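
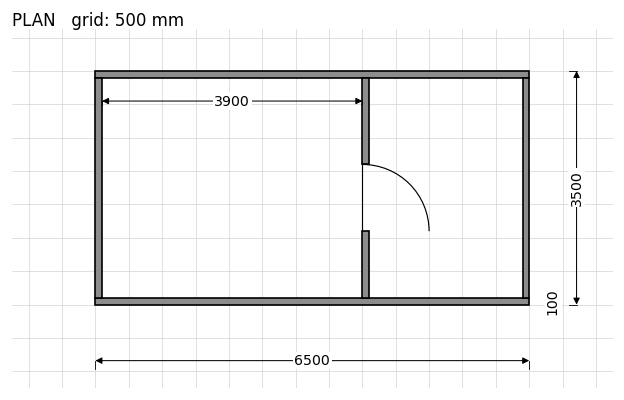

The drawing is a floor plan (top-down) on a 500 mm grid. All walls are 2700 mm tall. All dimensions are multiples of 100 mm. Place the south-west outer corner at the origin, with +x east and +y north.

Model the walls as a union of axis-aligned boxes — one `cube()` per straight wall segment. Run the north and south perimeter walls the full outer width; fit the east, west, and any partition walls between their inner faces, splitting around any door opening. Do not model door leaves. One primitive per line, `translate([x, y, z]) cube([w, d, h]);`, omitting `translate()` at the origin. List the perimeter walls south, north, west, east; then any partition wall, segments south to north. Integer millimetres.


cube([6500, 100, 2700]);
translate([0, 3400, 0]) cube([6500, 100, 2700]);
translate([0, 100, 0]) cube([100, 3300, 2700]);
translate([6400, 100, 0]) cube([100, 3300, 2700]);
translate([4000, 100, 0]) cube([100, 1000, 2700]);
translate([4000, 2100, 0]) cube([100, 1300, 2700]);


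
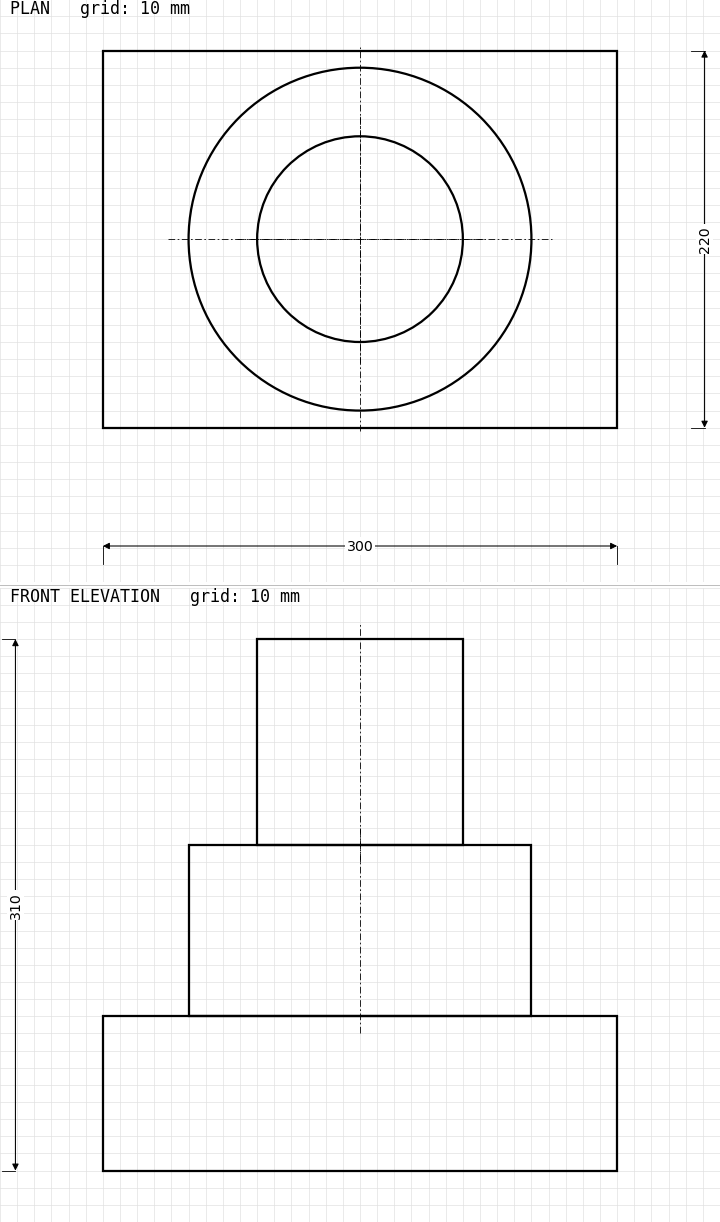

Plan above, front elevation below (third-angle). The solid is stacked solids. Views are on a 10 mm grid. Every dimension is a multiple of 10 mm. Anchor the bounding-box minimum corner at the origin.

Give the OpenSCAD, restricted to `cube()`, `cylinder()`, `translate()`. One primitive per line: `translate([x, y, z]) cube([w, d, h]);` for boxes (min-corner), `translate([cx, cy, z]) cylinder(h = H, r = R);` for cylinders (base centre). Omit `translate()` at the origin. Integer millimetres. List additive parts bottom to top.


cube([300, 220, 90]);
translate([150, 110, 90]) cylinder(h = 100, r = 100);
translate([150, 110, 190]) cylinder(h = 120, r = 60);


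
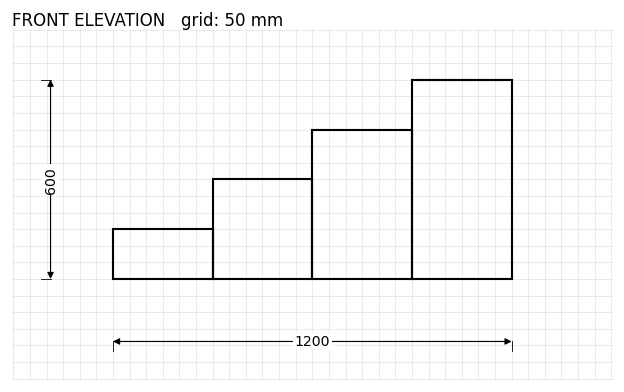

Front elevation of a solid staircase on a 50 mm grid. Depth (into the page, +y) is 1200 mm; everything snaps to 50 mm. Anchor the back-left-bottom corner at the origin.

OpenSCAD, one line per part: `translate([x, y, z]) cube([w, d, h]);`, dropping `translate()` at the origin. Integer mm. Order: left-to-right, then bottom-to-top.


cube([300, 1200, 150]);
translate([300, 0, 0]) cube([300, 1200, 300]);
translate([600, 0, 0]) cube([300, 1200, 450]);
translate([900, 0, 0]) cube([300, 1200, 600]);


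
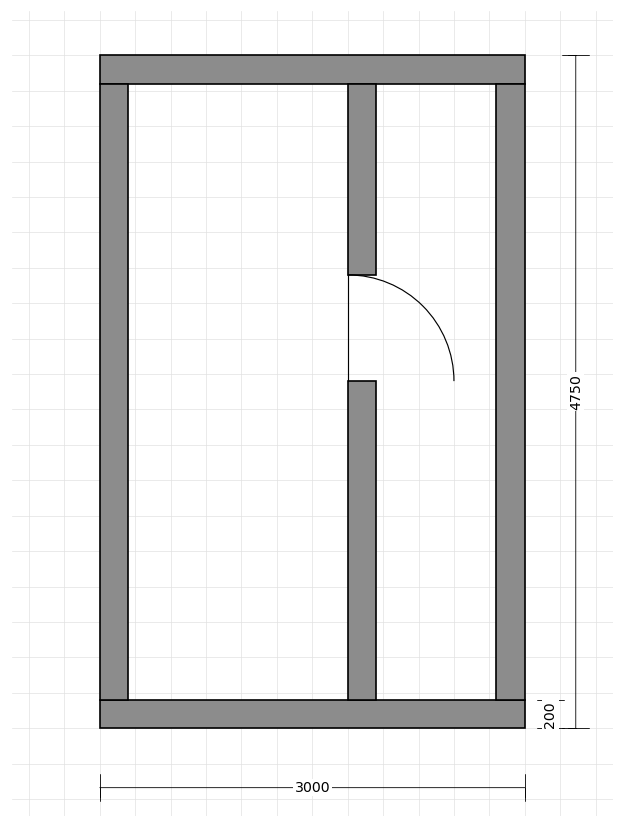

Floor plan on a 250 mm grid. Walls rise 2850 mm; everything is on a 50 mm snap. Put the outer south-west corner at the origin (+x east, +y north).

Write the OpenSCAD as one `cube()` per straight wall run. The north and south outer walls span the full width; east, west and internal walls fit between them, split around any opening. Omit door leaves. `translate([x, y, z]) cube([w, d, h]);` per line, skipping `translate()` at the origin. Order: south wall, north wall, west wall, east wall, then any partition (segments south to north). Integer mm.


cube([3000, 200, 2850]);
translate([0, 4550, 0]) cube([3000, 200, 2850]);
translate([0, 200, 0]) cube([200, 4350, 2850]);
translate([2800, 200, 0]) cube([200, 4350, 2850]);
translate([1750, 200, 0]) cube([200, 2250, 2850]);
translate([1750, 3200, 0]) cube([200, 1350, 2850]);


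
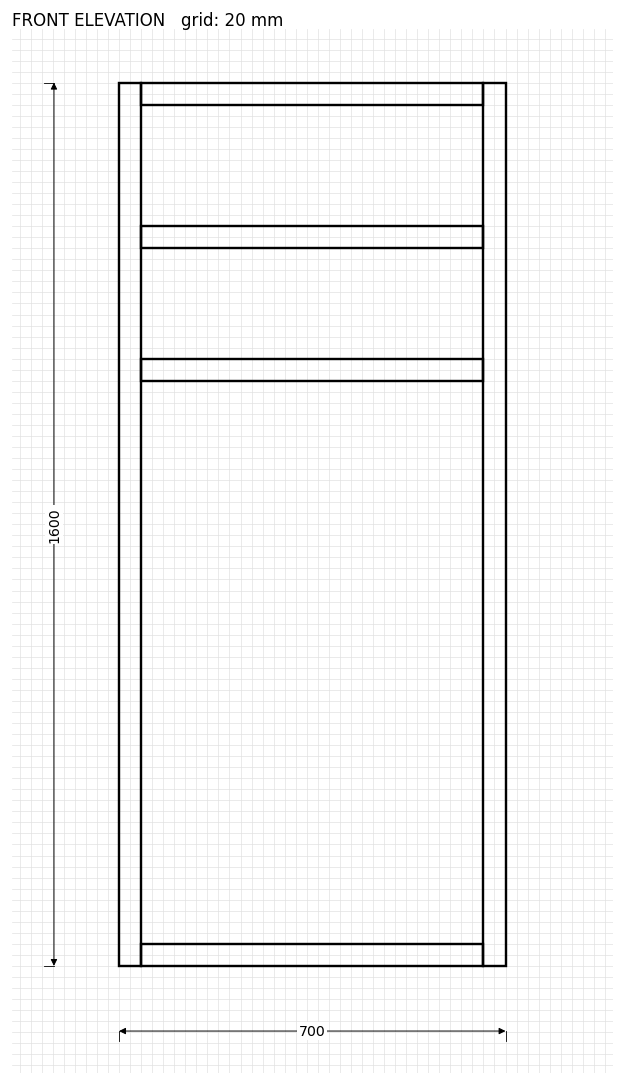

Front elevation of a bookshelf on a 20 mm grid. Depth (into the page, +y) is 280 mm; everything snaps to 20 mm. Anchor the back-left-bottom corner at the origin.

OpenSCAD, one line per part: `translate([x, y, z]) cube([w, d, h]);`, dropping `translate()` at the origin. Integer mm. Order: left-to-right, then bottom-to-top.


cube([40, 280, 1600]);
translate([40, 0, 0]) cube([620, 280, 40]);
translate([40, 0, 1060]) cube([620, 280, 40]);
translate([40, 0, 1300]) cube([620, 280, 40]);
translate([40, 0, 1560]) cube([620, 280, 40]);
translate([660, 0, 0]) cube([40, 280, 1600]);


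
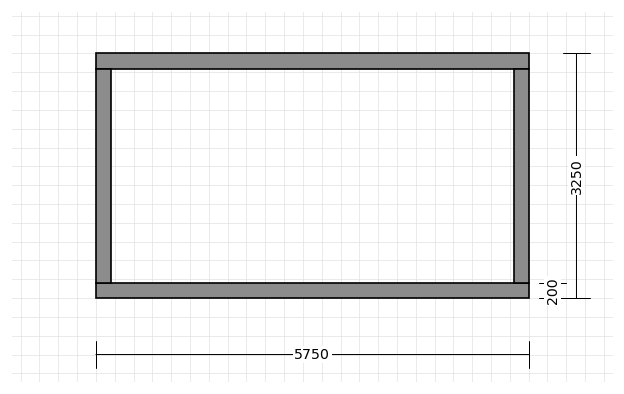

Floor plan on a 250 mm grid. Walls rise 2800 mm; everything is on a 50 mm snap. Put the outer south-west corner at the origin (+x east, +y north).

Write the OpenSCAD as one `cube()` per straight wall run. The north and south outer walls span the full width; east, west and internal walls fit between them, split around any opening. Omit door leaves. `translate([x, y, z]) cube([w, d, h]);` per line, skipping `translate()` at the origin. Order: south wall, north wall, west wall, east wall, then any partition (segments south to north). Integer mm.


cube([5750, 200, 2800]);
translate([0, 3050, 0]) cube([5750, 200, 2800]);
translate([0, 200, 0]) cube([200, 2850, 2800]);
translate([5550, 200, 0]) cube([200, 2850, 2800]);


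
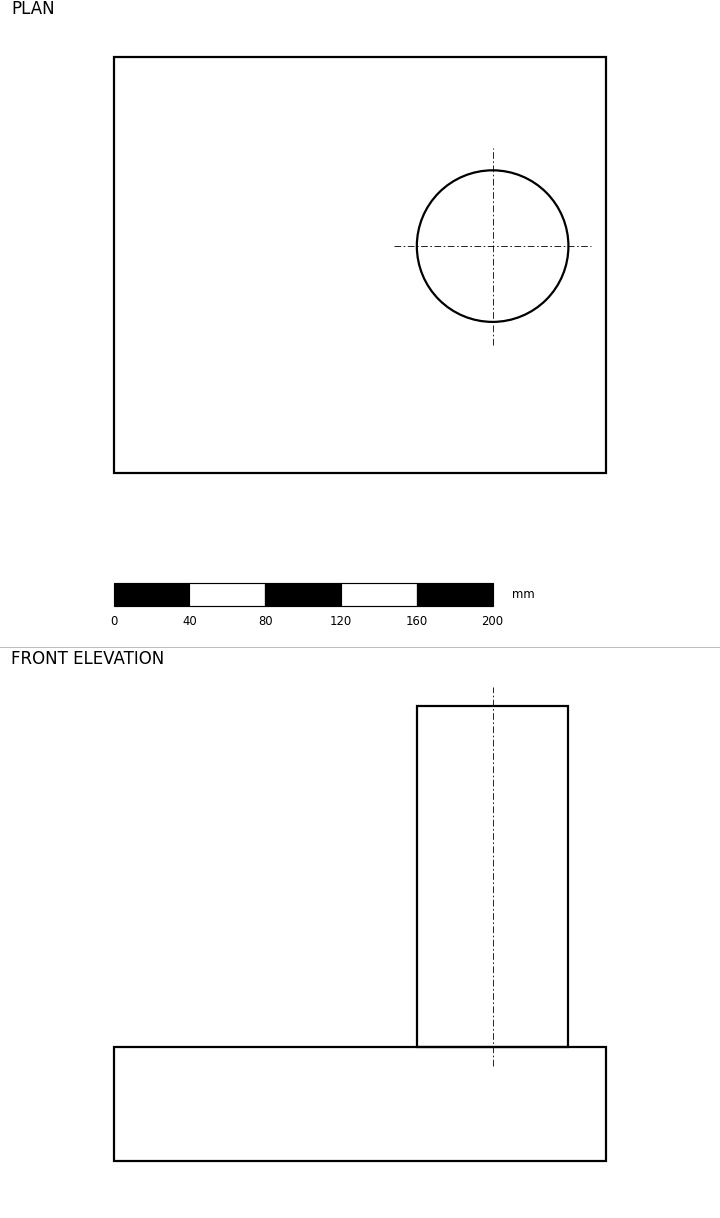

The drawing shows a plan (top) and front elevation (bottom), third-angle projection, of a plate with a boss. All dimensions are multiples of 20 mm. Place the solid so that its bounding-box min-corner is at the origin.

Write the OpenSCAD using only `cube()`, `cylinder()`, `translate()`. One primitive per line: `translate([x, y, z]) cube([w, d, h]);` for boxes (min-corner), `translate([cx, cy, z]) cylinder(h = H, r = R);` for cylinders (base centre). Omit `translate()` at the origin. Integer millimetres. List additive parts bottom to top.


cube([260, 220, 60]);
translate([200, 120, 60]) cylinder(h = 180, r = 40);


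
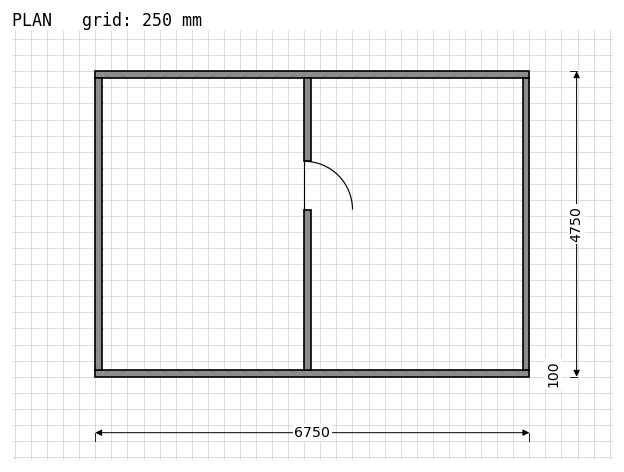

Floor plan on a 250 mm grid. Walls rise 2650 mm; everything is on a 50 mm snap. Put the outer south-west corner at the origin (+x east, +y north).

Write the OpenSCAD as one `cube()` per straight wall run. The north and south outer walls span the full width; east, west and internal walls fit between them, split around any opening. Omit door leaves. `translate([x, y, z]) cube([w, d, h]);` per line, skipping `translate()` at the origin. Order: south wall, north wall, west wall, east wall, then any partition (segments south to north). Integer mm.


cube([6750, 100, 2650]);
translate([0, 4650, 0]) cube([6750, 100, 2650]);
translate([0, 100, 0]) cube([100, 4550, 2650]);
translate([6650, 100, 0]) cube([100, 4550, 2650]);
translate([3250, 100, 0]) cube([100, 2500, 2650]);
translate([3250, 3350, 0]) cube([100, 1300, 2650]);


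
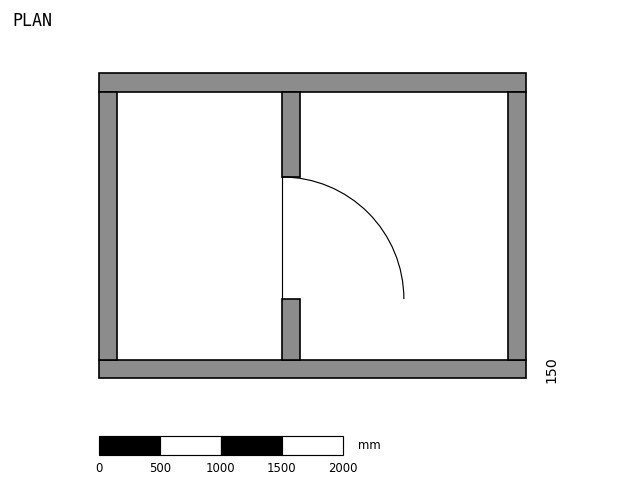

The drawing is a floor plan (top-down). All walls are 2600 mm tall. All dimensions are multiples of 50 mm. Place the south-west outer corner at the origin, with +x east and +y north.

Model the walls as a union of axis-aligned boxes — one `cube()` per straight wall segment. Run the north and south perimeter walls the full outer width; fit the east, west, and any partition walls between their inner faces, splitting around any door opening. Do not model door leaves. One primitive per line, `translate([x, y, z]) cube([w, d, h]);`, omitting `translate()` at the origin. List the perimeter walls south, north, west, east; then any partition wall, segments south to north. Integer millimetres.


cube([3500, 150, 2600]);
translate([0, 2350, 0]) cube([3500, 150, 2600]);
translate([0, 150, 0]) cube([150, 2200, 2600]);
translate([3350, 150, 0]) cube([150, 2200, 2600]);
translate([1500, 150, 0]) cube([150, 500, 2600]);
translate([1500, 1650, 0]) cube([150, 700, 2600]);


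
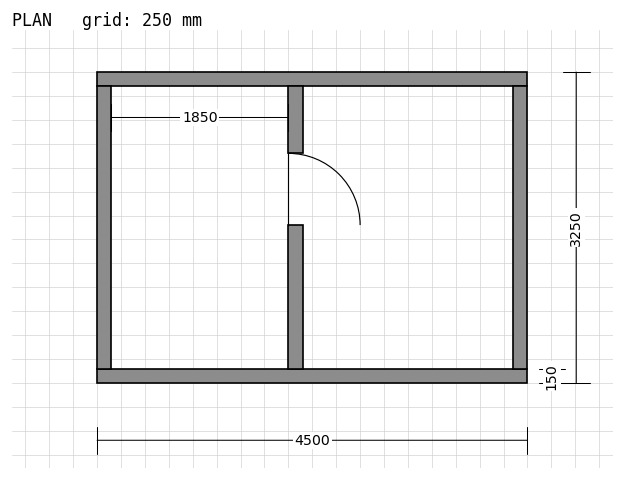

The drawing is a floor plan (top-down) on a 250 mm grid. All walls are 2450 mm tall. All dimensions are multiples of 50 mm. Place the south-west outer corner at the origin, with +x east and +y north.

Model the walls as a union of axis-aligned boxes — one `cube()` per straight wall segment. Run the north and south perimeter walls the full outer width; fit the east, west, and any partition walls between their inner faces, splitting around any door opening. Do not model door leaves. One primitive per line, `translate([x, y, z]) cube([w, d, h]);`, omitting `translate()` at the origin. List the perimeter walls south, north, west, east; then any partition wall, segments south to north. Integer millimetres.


cube([4500, 150, 2450]);
translate([0, 3100, 0]) cube([4500, 150, 2450]);
translate([0, 150, 0]) cube([150, 2950, 2450]);
translate([4350, 150, 0]) cube([150, 2950, 2450]);
translate([2000, 150, 0]) cube([150, 1500, 2450]);
translate([2000, 2400, 0]) cube([150, 700, 2450]);


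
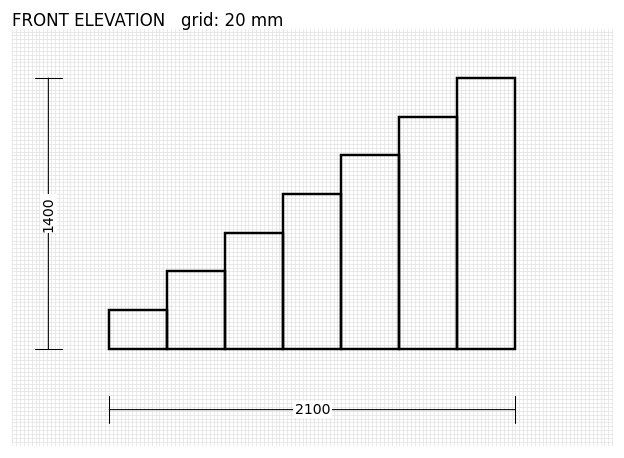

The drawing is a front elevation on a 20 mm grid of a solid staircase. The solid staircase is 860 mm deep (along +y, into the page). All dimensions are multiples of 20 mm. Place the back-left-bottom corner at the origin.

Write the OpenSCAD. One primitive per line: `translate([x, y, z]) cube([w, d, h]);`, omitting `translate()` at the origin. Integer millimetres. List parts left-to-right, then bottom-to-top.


cube([300, 860, 200]);
translate([300, 0, 0]) cube([300, 860, 400]);
translate([600, 0, 0]) cube([300, 860, 600]);
translate([900, 0, 0]) cube([300, 860, 800]);
translate([1200, 0, 0]) cube([300, 860, 1000]);
translate([1500, 0, 0]) cube([300, 860, 1200]);
translate([1800, 0, 0]) cube([300, 860, 1400]);


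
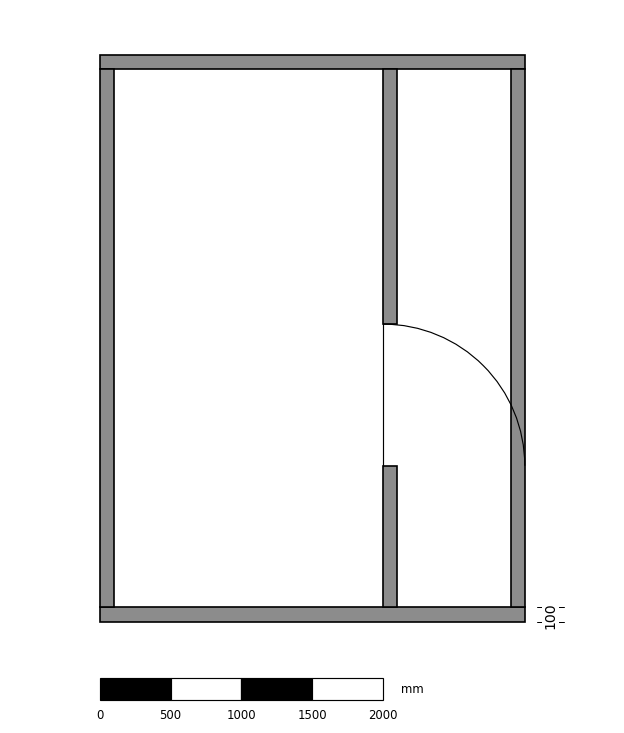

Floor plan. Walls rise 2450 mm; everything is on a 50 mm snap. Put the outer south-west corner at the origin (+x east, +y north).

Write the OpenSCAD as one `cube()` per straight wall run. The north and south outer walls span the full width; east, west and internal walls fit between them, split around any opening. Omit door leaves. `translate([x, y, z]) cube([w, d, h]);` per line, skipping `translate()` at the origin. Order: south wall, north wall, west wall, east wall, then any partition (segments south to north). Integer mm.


cube([3000, 100, 2450]);
translate([0, 3900, 0]) cube([3000, 100, 2450]);
translate([0, 100, 0]) cube([100, 3800, 2450]);
translate([2900, 100, 0]) cube([100, 3800, 2450]);
translate([2000, 100, 0]) cube([100, 1000, 2450]);
translate([2000, 2100, 0]) cube([100, 1800, 2450]);


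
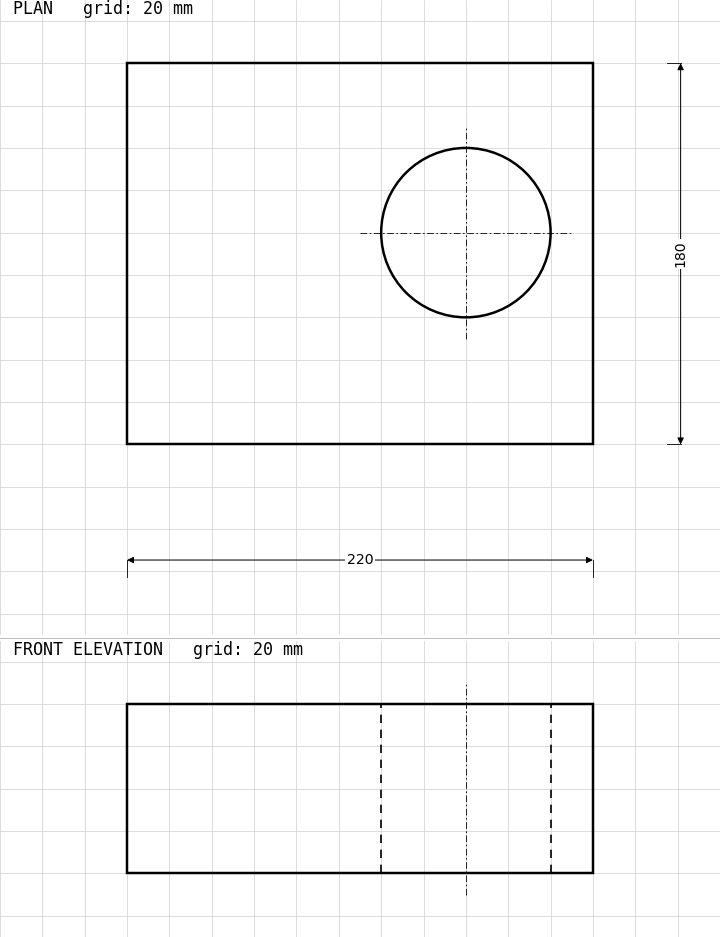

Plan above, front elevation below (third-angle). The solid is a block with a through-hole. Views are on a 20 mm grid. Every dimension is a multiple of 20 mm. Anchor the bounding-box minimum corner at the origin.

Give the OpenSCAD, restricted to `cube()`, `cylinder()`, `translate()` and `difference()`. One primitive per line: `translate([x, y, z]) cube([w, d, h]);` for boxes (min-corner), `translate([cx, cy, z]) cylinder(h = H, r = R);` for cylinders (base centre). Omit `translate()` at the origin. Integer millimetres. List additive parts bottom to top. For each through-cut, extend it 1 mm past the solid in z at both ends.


difference() {
  cube([220, 180, 80]);
  translate([160, 100, -1]) cylinder(h = 82, r = 40);
}


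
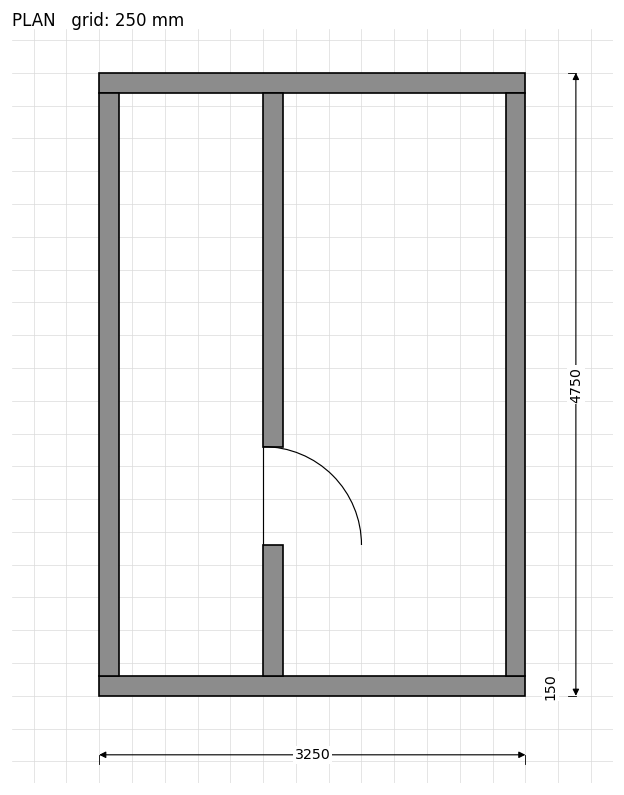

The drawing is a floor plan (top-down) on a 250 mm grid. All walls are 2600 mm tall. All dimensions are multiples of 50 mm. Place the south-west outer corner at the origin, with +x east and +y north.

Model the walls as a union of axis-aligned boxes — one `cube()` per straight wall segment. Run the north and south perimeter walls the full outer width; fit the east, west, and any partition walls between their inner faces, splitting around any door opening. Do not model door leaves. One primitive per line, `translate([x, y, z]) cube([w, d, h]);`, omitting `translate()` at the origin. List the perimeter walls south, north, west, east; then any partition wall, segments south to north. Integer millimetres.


cube([3250, 150, 2600]);
translate([0, 4600, 0]) cube([3250, 150, 2600]);
translate([0, 150, 0]) cube([150, 4450, 2600]);
translate([3100, 150, 0]) cube([150, 4450, 2600]);
translate([1250, 150, 0]) cube([150, 1000, 2600]);
translate([1250, 1900, 0]) cube([150, 2700, 2600]);


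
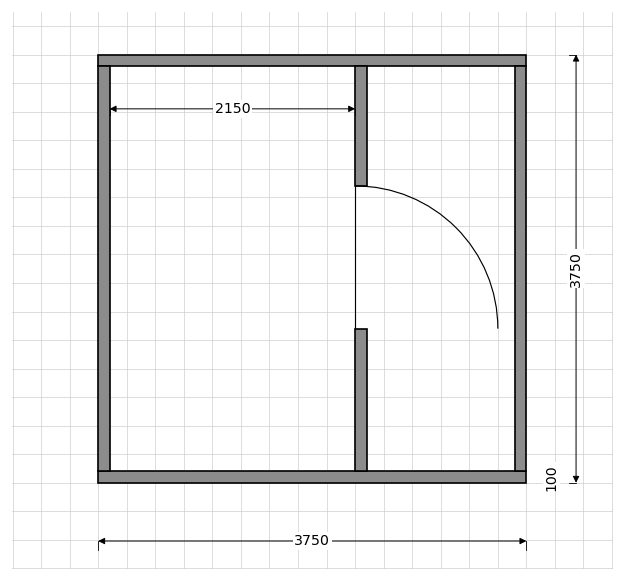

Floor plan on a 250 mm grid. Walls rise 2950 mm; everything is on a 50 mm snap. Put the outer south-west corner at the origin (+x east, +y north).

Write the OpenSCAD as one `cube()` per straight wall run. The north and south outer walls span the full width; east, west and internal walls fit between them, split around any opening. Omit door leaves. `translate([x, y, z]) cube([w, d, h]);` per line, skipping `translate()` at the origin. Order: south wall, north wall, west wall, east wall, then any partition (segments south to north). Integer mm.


cube([3750, 100, 2950]);
translate([0, 3650, 0]) cube([3750, 100, 2950]);
translate([0, 100, 0]) cube([100, 3550, 2950]);
translate([3650, 100, 0]) cube([100, 3550, 2950]);
translate([2250, 100, 0]) cube([100, 1250, 2950]);
translate([2250, 2600, 0]) cube([100, 1050, 2950]);


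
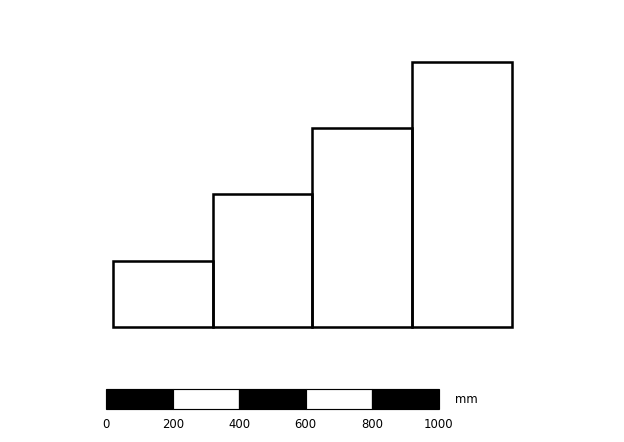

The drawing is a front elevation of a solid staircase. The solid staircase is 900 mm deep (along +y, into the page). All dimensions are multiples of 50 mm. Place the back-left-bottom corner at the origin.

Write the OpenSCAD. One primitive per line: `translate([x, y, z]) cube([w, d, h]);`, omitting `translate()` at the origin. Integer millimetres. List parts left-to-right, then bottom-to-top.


cube([300, 900, 200]);
translate([300, 0, 0]) cube([300, 900, 400]);
translate([600, 0, 0]) cube([300, 900, 600]);
translate([900, 0, 0]) cube([300, 900, 800]);


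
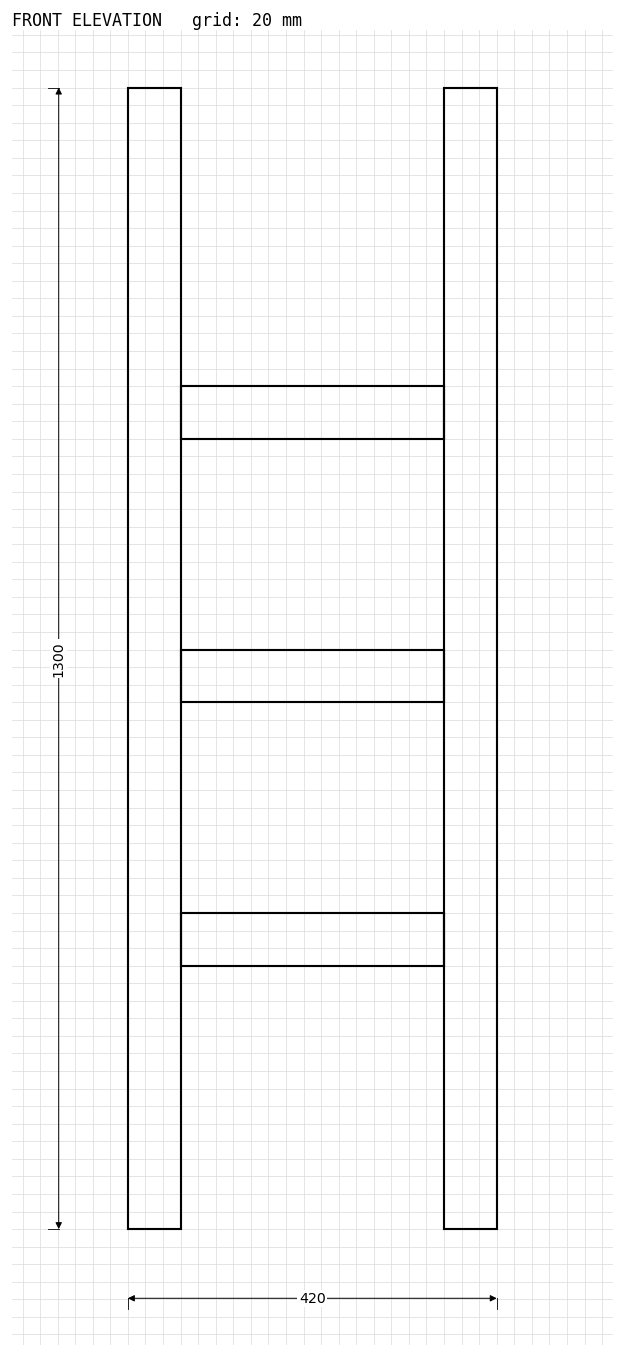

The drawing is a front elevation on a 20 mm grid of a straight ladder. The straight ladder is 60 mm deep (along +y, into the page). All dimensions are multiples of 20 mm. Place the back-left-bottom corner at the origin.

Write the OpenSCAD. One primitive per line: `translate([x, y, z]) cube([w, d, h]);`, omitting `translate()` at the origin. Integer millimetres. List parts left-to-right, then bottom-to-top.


cube([60, 60, 1300]);
translate([60, 0, 300]) cube([300, 60, 60]);
translate([60, 0, 600]) cube([300, 60, 60]);
translate([60, 0, 900]) cube([300, 60, 60]);
translate([360, 0, 0]) cube([60, 60, 1300]);


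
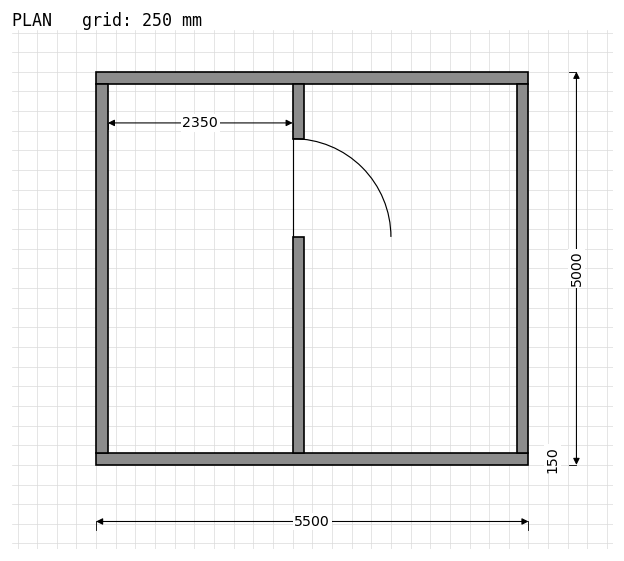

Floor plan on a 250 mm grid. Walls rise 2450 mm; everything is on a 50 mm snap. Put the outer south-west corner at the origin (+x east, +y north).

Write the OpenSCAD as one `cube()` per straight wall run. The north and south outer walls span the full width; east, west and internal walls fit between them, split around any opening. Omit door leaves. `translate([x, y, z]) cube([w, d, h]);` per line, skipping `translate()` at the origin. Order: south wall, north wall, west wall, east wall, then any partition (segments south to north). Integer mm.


cube([5500, 150, 2450]);
translate([0, 4850, 0]) cube([5500, 150, 2450]);
translate([0, 150, 0]) cube([150, 4700, 2450]);
translate([5350, 150, 0]) cube([150, 4700, 2450]);
translate([2500, 150, 0]) cube([150, 2750, 2450]);
translate([2500, 4150, 0]) cube([150, 700, 2450]);


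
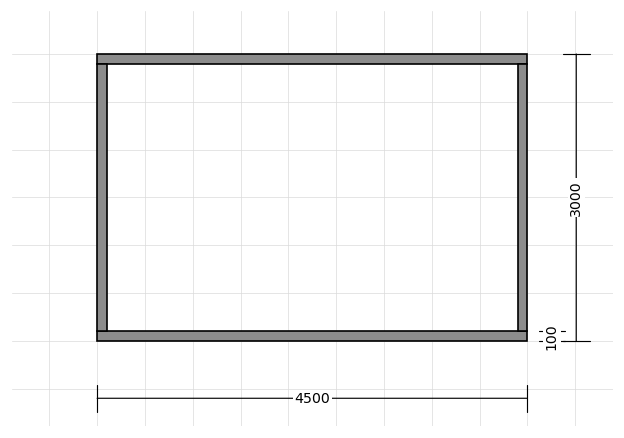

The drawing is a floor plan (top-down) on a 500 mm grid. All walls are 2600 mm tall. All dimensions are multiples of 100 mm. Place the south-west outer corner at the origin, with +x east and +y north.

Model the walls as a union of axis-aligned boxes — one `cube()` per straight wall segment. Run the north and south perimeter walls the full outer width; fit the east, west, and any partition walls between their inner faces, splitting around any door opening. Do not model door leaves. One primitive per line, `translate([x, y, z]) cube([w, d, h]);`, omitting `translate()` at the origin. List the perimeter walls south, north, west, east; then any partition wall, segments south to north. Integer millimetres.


cube([4500, 100, 2600]);
translate([0, 2900, 0]) cube([4500, 100, 2600]);
translate([0, 100, 0]) cube([100, 2800, 2600]);
translate([4400, 100, 0]) cube([100, 2800, 2600]);


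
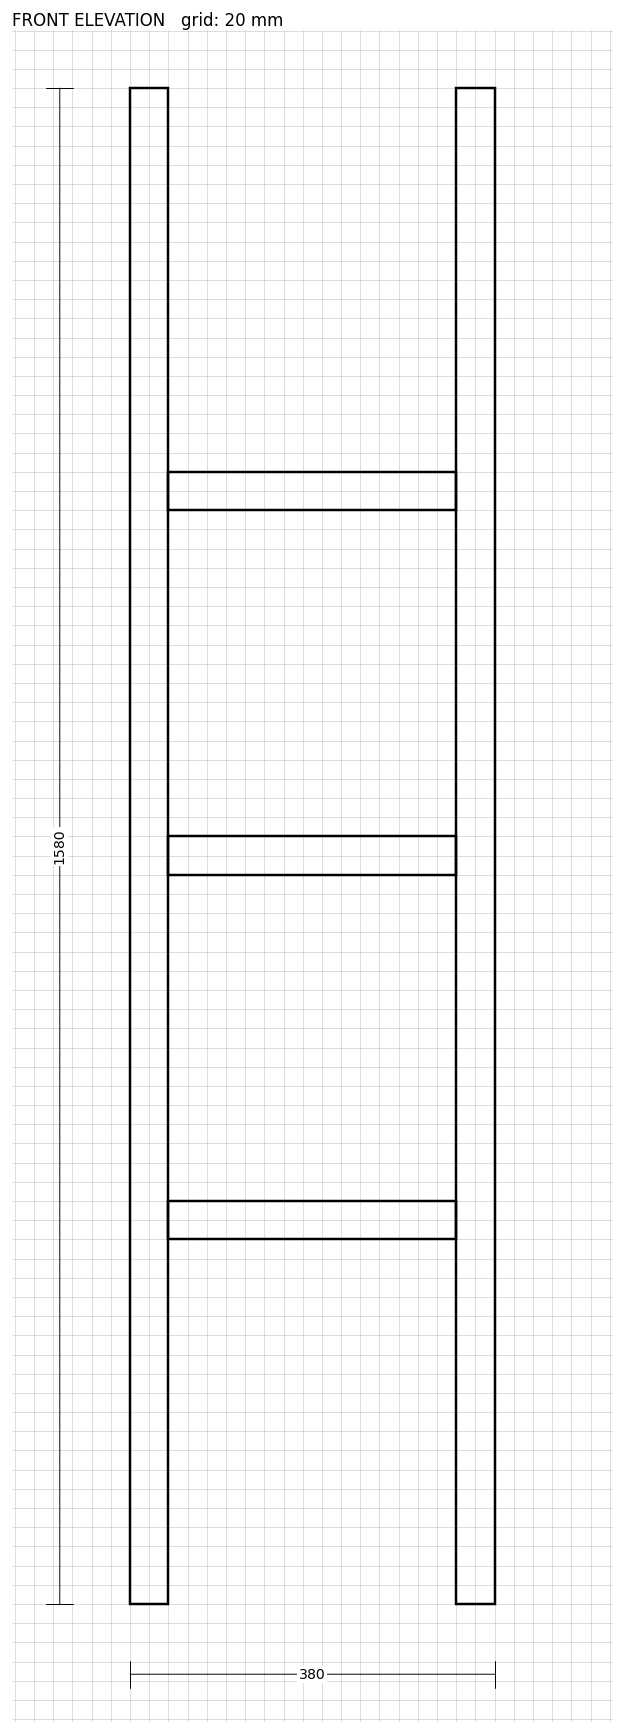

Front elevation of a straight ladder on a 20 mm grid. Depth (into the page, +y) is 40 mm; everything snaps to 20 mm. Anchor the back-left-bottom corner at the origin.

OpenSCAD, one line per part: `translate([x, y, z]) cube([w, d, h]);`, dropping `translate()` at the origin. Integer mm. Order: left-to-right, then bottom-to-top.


cube([40, 40, 1580]);
translate([40, 0, 380]) cube([300, 40, 40]);
translate([40, 0, 760]) cube([300, 40, 40]);
translate([40, 0, 1140]) cube([300, 40, 40]);
translate([340, 0, 0]) cube([40, 40, 1580]);


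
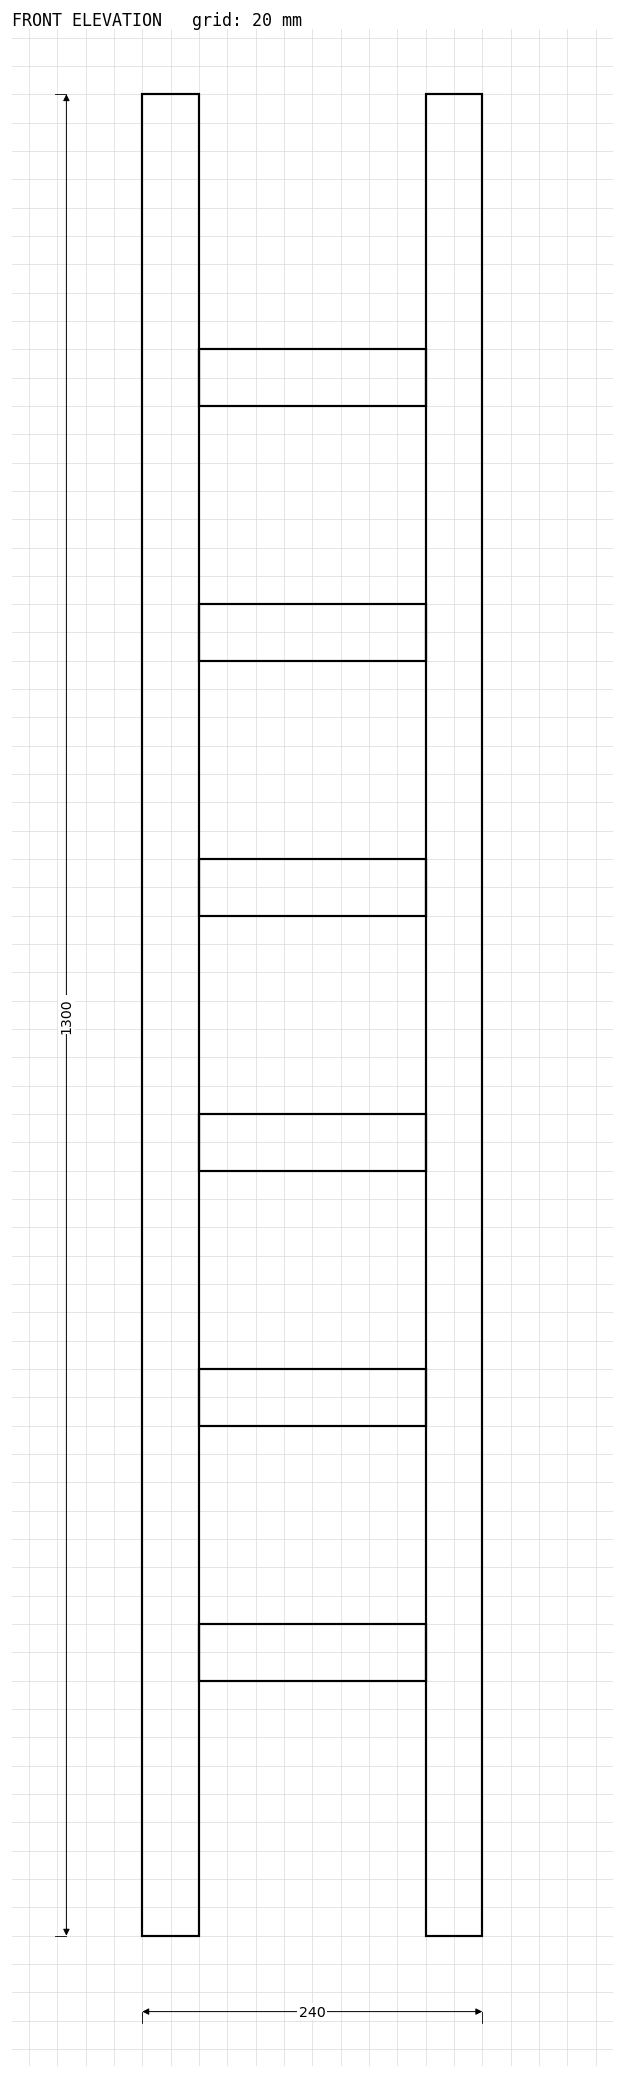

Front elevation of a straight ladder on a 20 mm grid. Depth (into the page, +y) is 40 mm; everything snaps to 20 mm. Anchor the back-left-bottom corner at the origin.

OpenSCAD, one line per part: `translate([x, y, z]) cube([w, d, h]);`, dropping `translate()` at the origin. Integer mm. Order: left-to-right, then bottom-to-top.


cube([40, 40, 1300]);
translate([40, 0, 180]) cube([160, 40, 40]);
translate([40, 0, 360]) cube([160, 40, 40]);
translate([40, 0, 540]) cube([160, 40, 40]);
translate([40, 0, 720]) cube([160, 40, 40]);
translate([40, 0, 900]) cube([160, 40, 40]);
translate([40, 0, 1080]) cube([160, 40, 40]);
translate([200, 0, 0]) cube([40, 40, 1300]);


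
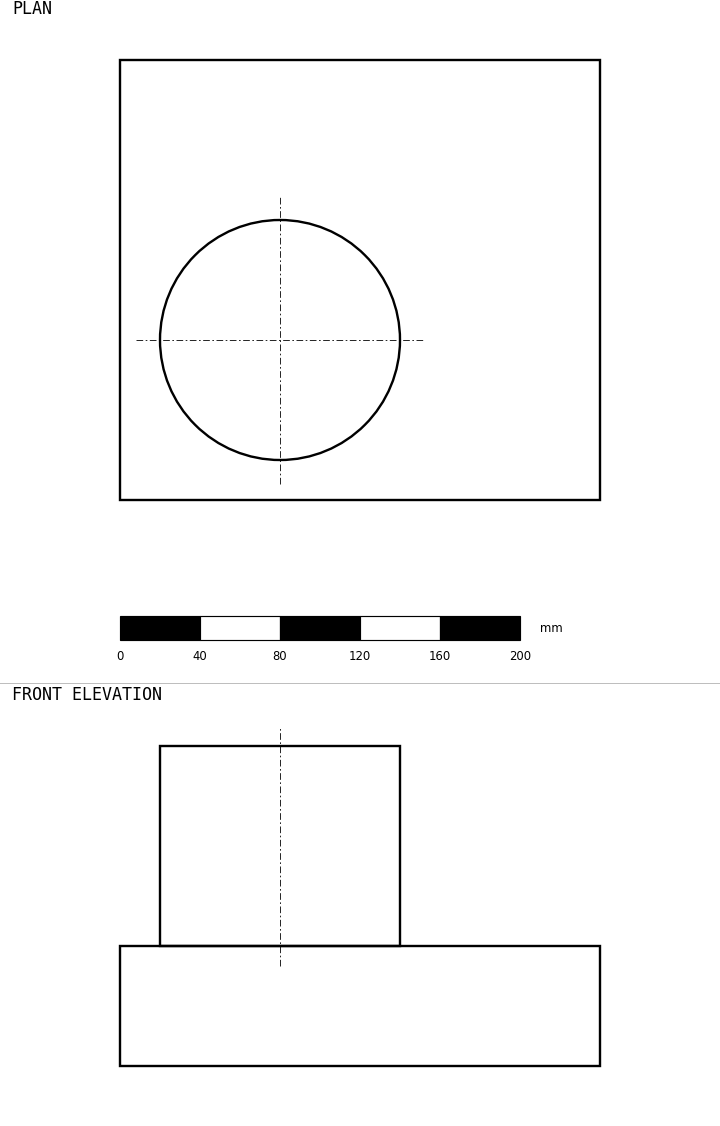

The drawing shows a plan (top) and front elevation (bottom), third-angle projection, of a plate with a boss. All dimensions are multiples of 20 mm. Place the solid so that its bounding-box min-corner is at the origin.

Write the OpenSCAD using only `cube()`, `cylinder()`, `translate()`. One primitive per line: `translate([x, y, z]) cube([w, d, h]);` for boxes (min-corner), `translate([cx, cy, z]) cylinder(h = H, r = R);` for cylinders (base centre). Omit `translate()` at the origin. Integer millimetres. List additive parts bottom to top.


cube([240, 220, 60]);
translate([80, 80, 60]) cylinder(h = 100, r = 60);


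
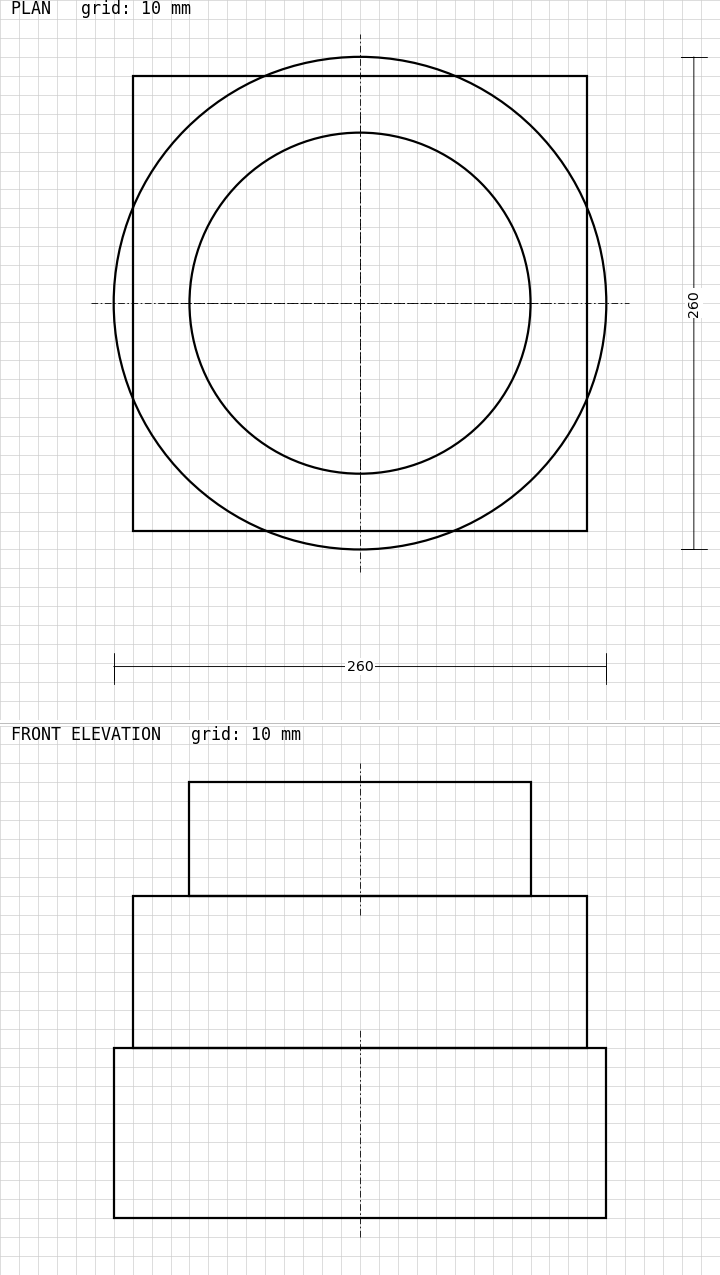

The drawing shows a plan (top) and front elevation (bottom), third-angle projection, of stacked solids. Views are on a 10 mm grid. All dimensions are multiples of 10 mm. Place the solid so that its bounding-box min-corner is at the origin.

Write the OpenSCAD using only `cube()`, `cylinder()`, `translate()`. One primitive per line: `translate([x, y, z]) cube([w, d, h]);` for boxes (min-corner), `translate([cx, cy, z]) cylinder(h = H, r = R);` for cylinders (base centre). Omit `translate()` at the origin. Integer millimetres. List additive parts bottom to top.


translate([130, 130, 0]) cylinder(h = 90, r = 130);
translate([10, 10, 90]) cube([240, 240, 80]);
translate([130, 130, 170]) cylinder(h = 60, r = 90);


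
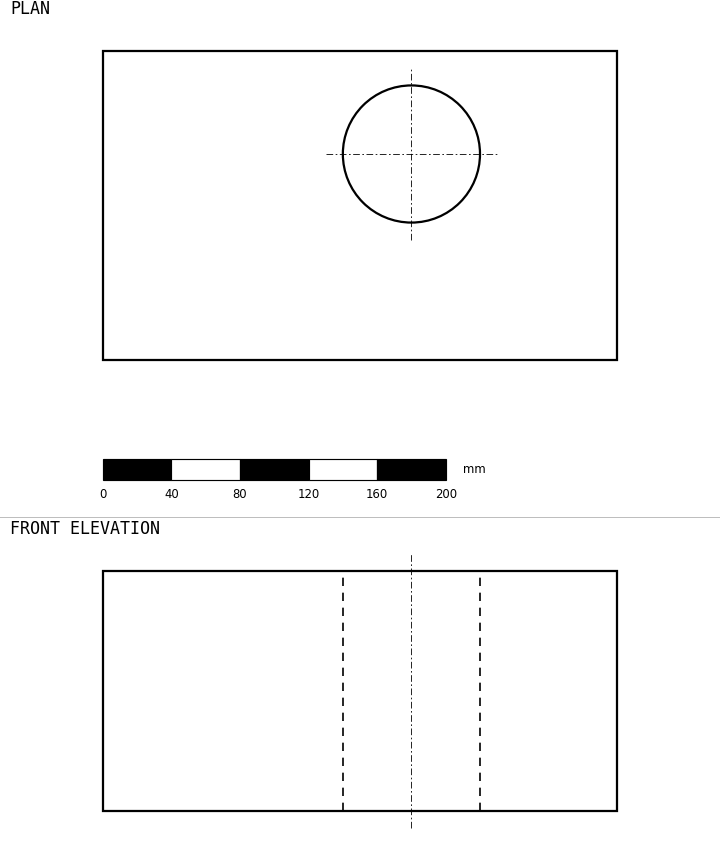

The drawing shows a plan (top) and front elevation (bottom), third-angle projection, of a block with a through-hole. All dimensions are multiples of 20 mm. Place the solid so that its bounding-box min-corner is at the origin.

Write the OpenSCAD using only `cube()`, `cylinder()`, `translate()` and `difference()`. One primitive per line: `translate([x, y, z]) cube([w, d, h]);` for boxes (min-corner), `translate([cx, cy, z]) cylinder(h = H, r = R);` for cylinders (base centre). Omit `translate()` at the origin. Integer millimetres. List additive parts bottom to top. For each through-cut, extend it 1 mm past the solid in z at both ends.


difference() {
  cube([300, 180, 140]);
  translate([180, 120, -1]) cylinder(h = 142, r = 40);
}


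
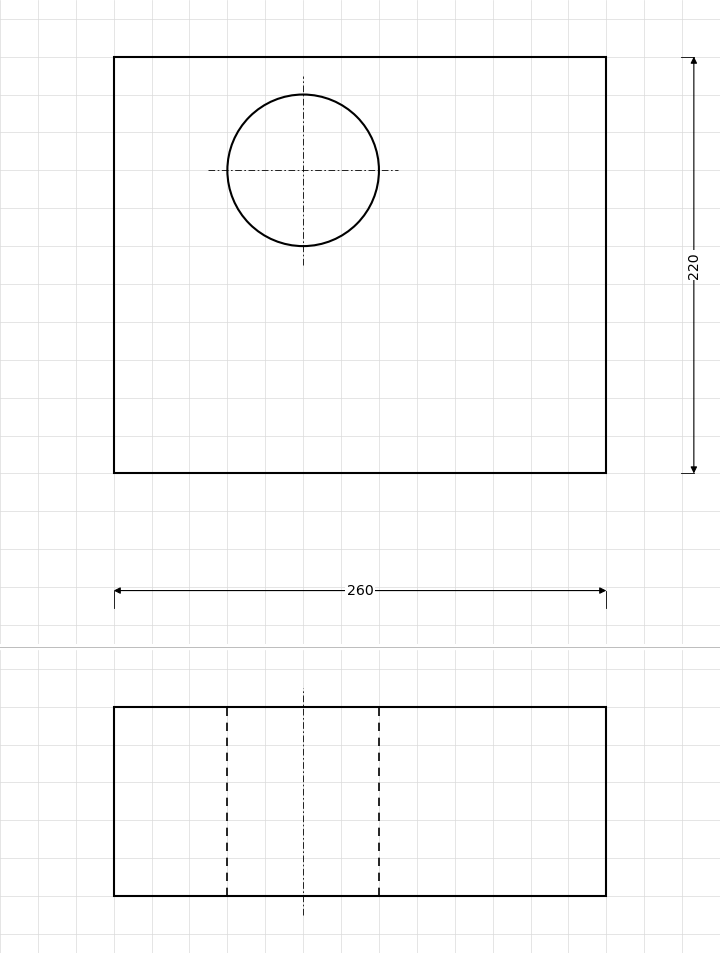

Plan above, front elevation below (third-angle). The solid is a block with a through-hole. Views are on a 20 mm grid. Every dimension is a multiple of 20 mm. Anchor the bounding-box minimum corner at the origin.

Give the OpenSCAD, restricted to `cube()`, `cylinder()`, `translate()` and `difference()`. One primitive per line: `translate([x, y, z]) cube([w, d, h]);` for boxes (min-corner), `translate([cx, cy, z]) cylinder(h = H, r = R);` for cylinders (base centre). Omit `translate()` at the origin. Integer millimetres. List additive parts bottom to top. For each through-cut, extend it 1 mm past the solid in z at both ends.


difference() {
  cube([260, 220, 100]);
  translate([100, 160, -1]) cylinder(h = 102, r = 40);
}


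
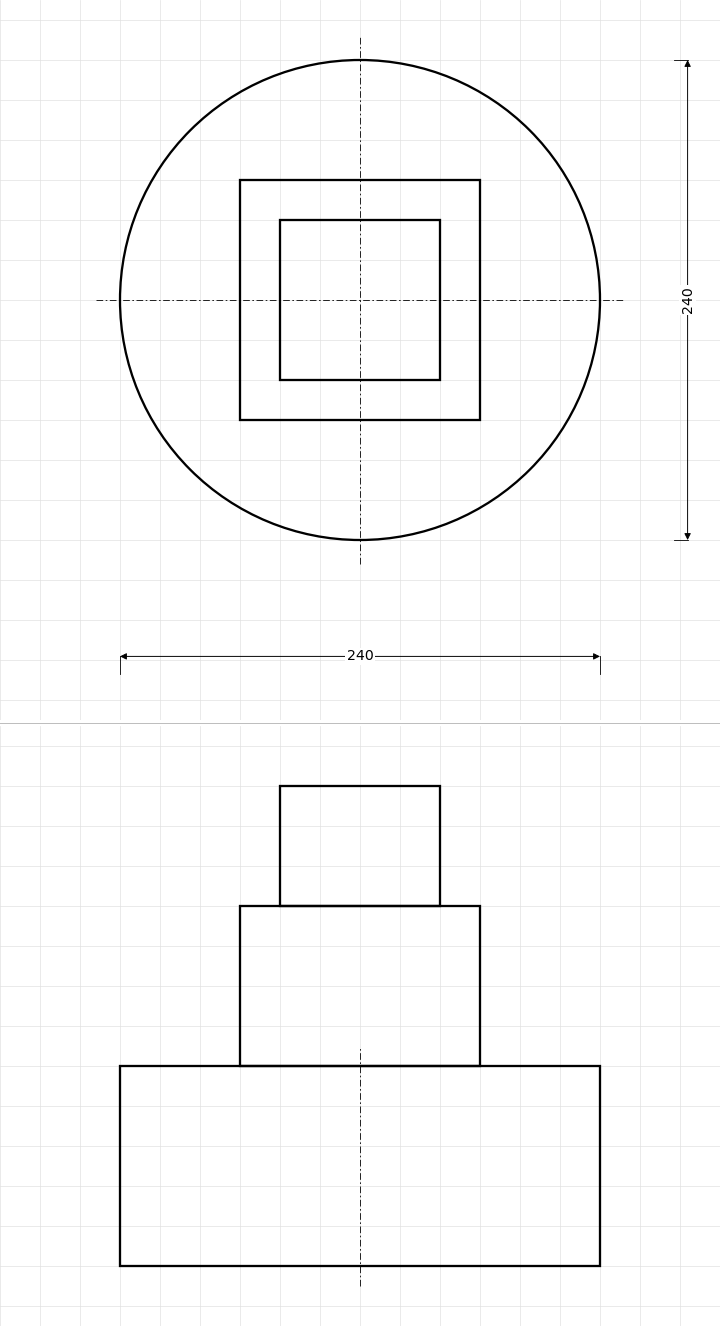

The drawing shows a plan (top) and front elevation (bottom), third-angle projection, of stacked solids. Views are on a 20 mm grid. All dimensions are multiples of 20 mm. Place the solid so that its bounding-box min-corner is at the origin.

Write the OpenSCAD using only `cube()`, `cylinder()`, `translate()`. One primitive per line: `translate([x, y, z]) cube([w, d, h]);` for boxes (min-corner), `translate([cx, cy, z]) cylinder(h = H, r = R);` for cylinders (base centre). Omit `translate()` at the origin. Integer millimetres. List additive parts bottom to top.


translate([120, 120, 0]) cylinder(h = 100, r = 120);
translate([60, 60, 100]) cube([120, 120, 80]);
translate([80, 80, 180]) cube([80, 80, 60]);


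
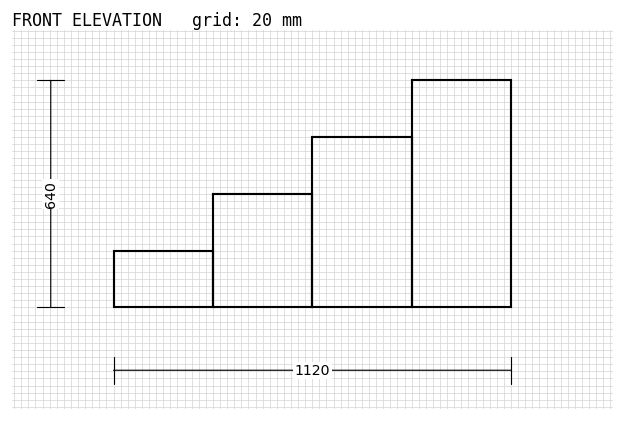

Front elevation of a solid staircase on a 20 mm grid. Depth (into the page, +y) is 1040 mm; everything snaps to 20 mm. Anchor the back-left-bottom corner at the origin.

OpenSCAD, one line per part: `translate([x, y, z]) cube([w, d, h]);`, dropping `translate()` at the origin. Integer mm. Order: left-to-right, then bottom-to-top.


cube([280, 1040, 160]);
translate([280, 0, 0]) cube([280, 1040, 320]);
translate([560, 0, 0]) cube([280, 1040, 480]);
translate([840, 0, 0]) cube([280, 1040, 640]);


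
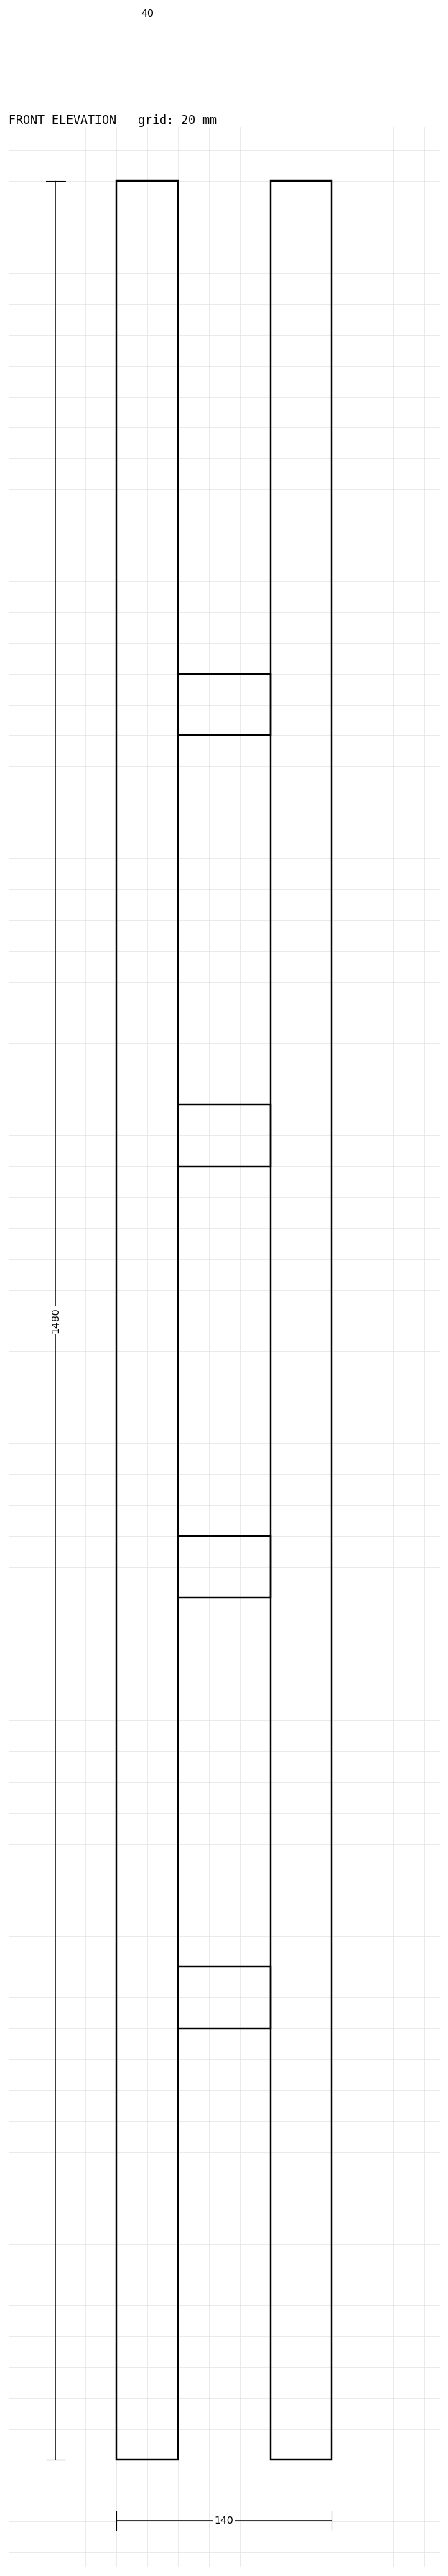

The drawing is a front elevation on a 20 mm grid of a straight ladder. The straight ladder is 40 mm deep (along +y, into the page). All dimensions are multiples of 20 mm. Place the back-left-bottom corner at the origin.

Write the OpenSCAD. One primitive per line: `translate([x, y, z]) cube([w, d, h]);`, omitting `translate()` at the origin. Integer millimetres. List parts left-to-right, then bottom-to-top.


cube([40, 40, 1480]);
translate([40, 0, 280]) cube([60, 40, 40]);
translate([40, 0, 560]) cube([60, 40, 40]);
translate([40, 0, 840]) cube([60, 40, 40]);
translate([40, 0, 1120]) cube([60, 40, 40]);
translate([100, 0, 0]) cube([40, 40, 1480]);


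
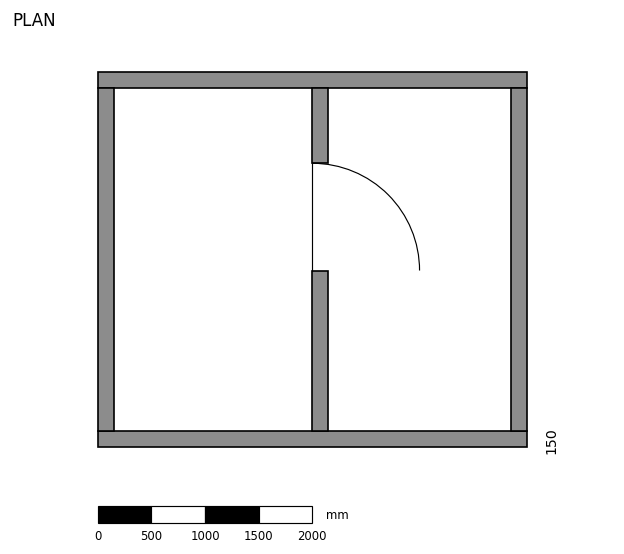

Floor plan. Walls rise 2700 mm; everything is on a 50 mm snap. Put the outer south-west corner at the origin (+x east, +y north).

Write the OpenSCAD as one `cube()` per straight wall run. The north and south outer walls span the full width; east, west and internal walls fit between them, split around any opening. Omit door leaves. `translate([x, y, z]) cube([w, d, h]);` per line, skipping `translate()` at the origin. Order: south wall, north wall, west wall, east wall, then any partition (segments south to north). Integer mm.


cube([4000, 150, 2700]);
translate([0, 3350, 0]) cube([4000, 150, 2700]);
translate([0, 150, 0]) cube([150, 3200, 2700]);
translate([3850, 150, 0]) cube([150, 3200, 2700]);
translate([2000, 150, 0]) cube([150, 1500, 2700]);
translate([2000, 2650, 0]) cube([150, 700, 2700]);


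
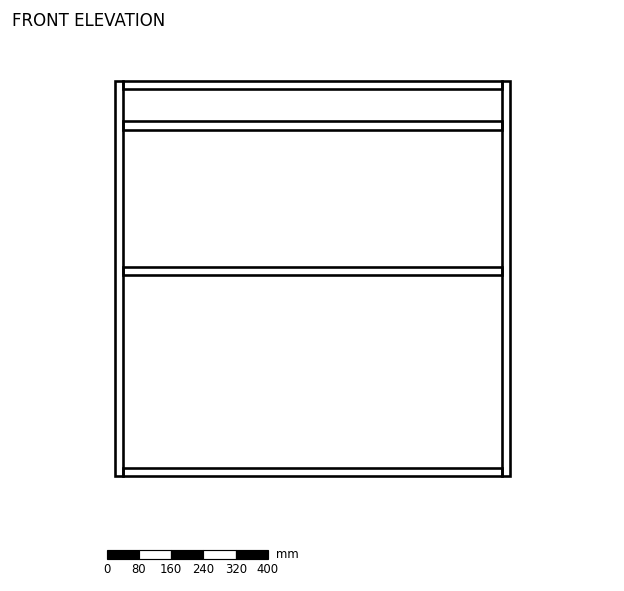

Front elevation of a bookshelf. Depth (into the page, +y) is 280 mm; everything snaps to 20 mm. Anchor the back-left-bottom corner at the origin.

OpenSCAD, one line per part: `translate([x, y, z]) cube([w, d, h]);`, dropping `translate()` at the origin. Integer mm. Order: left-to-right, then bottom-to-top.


cube([20, 280, 980]);
translate([20, 0, 0]) cube([940, 280, 20]);
translate([20, 0, 500]) cube([940, 280, 20]);
translate([20, 0, 860]) cube([940, 280, 20]);
translate([20, 0, 960]) cube([940, 280, 20]);
translate([960, 0, 0]) cube([20, 280, 980]);


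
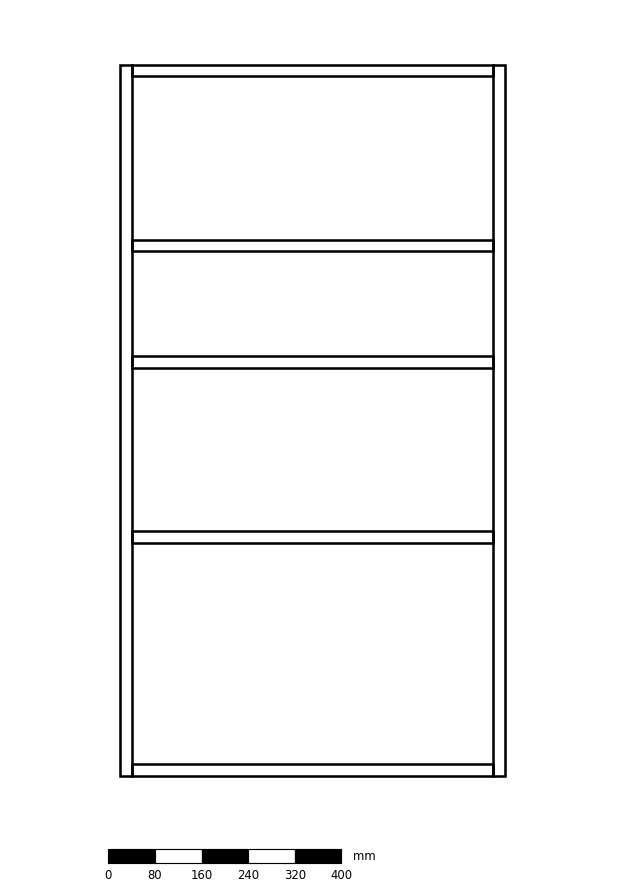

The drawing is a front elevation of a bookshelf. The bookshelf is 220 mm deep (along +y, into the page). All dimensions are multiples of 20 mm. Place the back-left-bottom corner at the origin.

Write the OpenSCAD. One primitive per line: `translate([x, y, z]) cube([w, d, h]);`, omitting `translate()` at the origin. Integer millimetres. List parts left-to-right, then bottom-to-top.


cube([20, 220, 1220]);
translate([20, 0, 0]) cube([620, 220, 20]);
translate([20, 0, 400]) cube([620, 220, 20]);
translate([20, 0, 700]) cube([620, 220, 20]);
translate([20, 0, 900]) cube([620, 220, 20]);
translate([20, 0, 1200]) cube([620, 220, 20]);
translate([640, 0, 0]) cube([20, 220, 1220]);


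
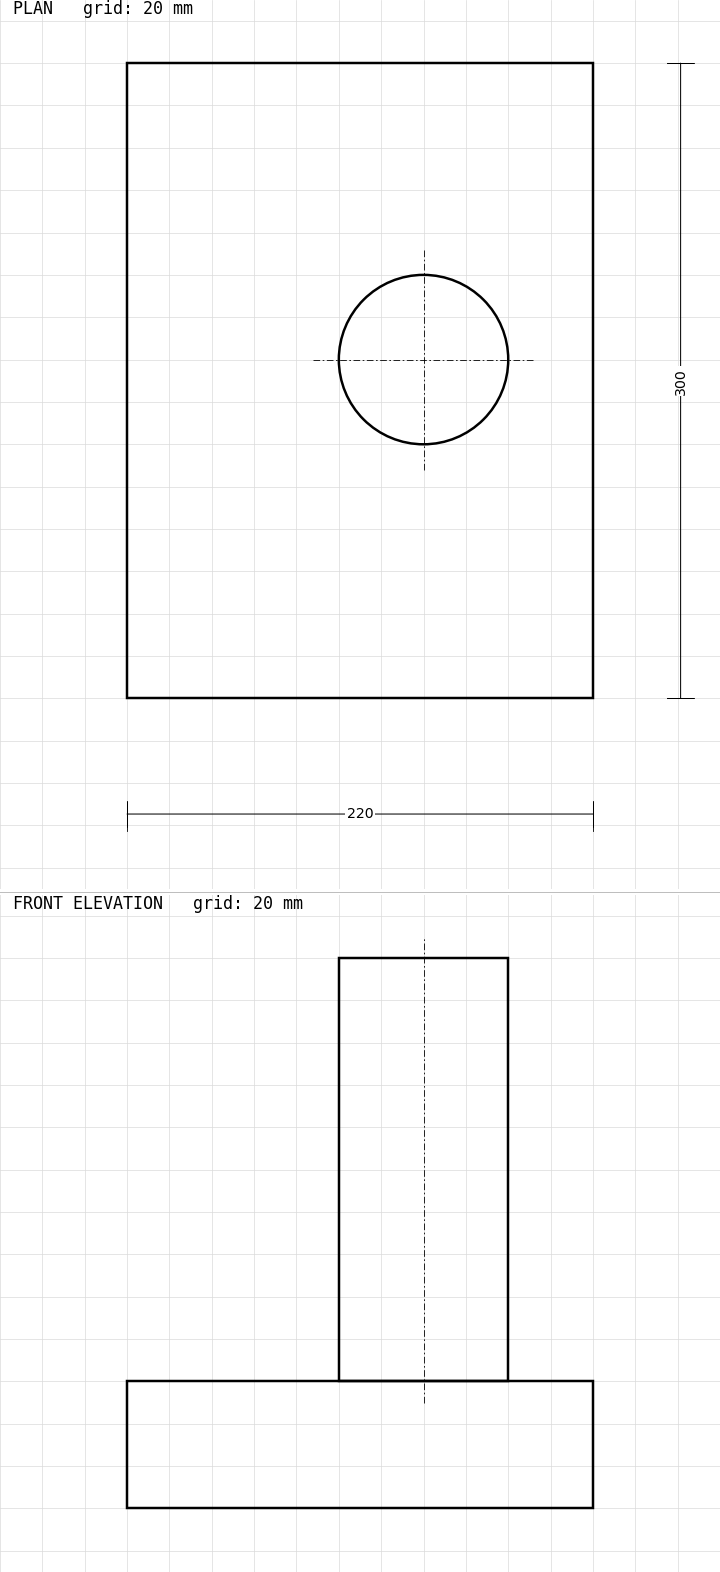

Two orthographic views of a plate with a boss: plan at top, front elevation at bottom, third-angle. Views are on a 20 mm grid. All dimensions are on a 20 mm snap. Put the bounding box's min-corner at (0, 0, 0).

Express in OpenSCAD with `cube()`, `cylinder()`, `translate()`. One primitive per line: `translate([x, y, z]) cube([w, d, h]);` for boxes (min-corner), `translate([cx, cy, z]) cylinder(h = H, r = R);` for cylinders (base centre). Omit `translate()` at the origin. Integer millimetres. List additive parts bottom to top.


cube([220, 300, 60]);
translate([140, 160, 60]) cylinder(h = 200, r = 40);


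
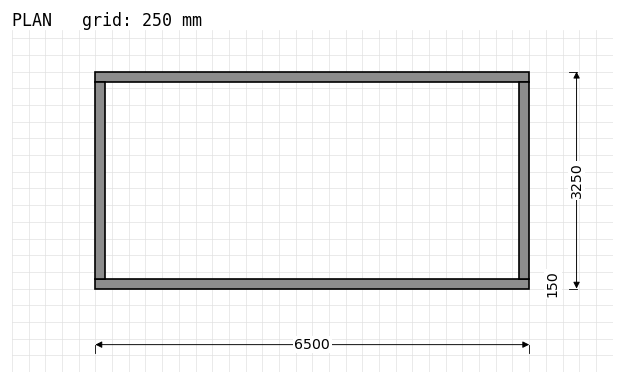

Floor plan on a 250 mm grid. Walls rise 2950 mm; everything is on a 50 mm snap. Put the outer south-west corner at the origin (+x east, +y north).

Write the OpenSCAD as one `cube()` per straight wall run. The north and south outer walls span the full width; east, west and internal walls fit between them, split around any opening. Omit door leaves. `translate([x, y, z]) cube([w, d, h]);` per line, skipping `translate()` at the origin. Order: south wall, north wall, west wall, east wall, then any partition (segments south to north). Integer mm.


cube([6500, 150, 2950]);
translate([0, 3100, 0]) cube([6500, 150, 2950]);
translate([0, 150, 0]) cube([150, 2950, 2950]);
translate([6350, 150, 0]) cube([150, 2950, 2950]);


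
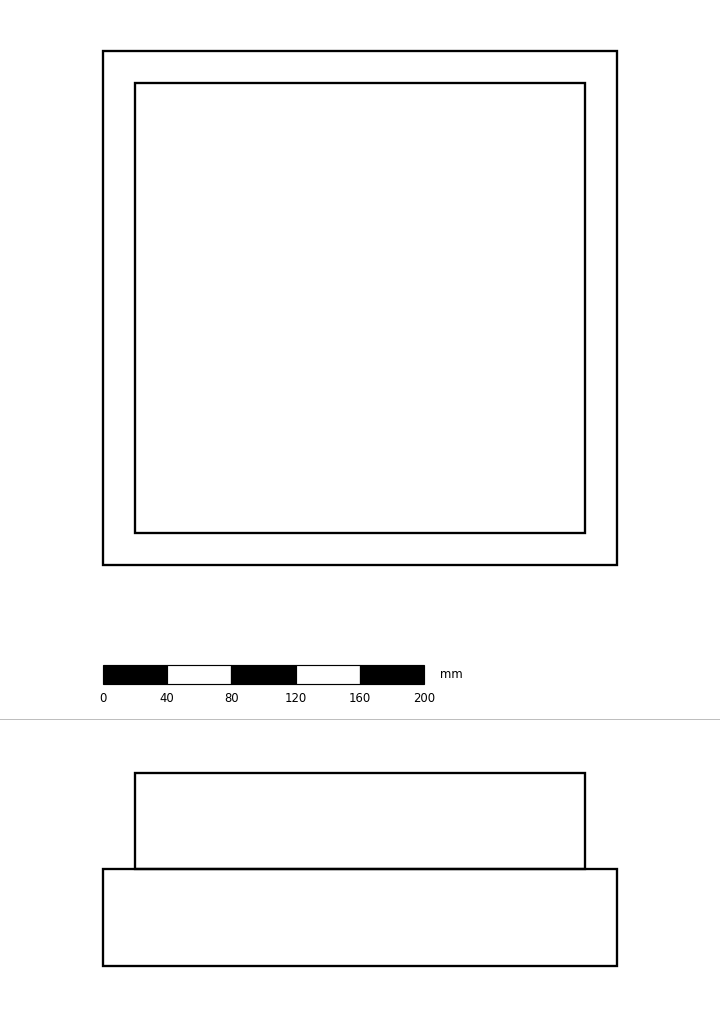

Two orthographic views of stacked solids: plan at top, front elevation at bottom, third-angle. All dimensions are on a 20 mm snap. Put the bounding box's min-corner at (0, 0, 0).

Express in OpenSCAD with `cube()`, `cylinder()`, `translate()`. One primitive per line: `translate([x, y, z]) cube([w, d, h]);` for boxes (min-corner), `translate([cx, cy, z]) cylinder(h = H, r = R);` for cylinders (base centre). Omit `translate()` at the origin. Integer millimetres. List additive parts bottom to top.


cube([320, 320, 60]);
translate([20, 20, 60]) cube([280, 280, 60]);


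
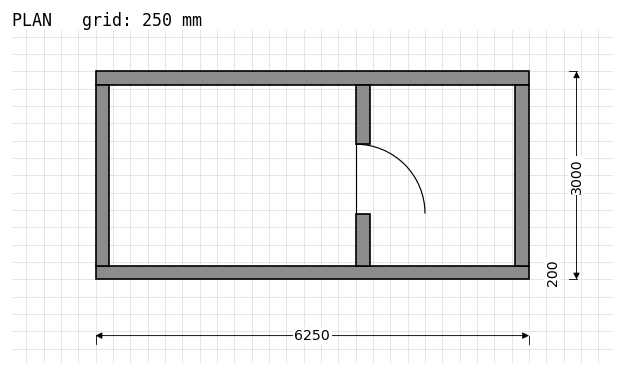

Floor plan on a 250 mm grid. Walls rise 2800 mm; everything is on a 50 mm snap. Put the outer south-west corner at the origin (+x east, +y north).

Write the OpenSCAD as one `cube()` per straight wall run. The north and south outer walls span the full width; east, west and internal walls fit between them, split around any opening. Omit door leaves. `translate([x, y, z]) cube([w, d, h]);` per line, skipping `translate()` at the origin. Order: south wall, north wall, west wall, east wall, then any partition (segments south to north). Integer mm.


cube([6250, 200, 2800]);
translate([0, 2800, 0]) cube([6250, 200, 2800]);
translate([0, 200, 0]) cube([200, 2600, 2800]);
translate([6050, 200, 0]) cube([200, 2600, 2800]);
translate([3750, 200, 0]) cube([200, 750, 2800]);
translate([3750, 1950, 0]) cube([200, 850, 2800]);


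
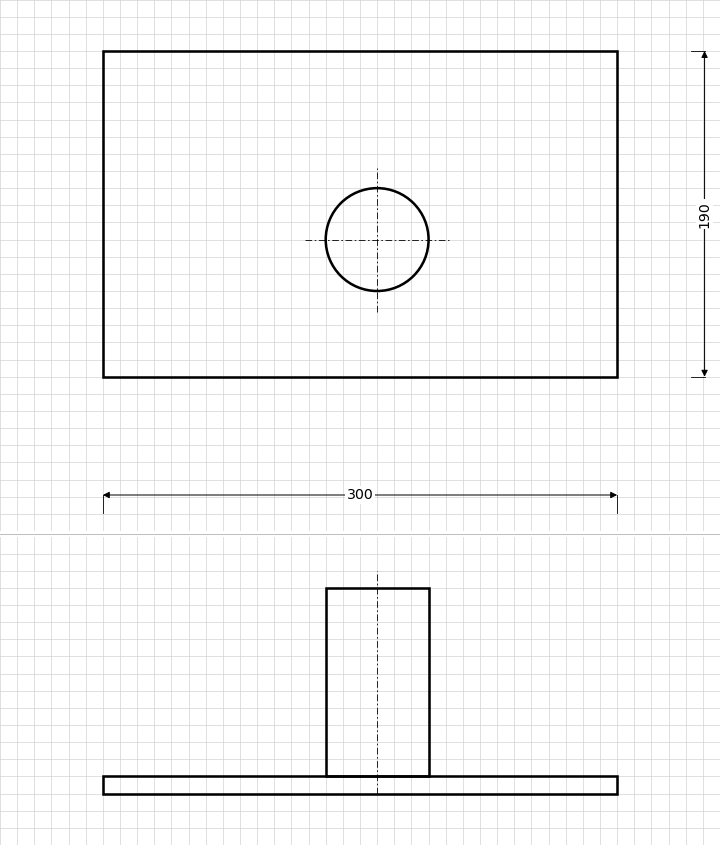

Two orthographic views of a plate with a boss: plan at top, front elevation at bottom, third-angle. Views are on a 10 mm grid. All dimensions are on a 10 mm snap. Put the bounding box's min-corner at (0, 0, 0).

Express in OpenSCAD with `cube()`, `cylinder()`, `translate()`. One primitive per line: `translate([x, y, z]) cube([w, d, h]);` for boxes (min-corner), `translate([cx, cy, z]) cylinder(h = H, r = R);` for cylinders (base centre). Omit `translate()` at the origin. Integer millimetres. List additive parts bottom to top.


cube([300, 190, 10]);
translate([160, 80, 10]) cylinder(h = 110, r = 30);


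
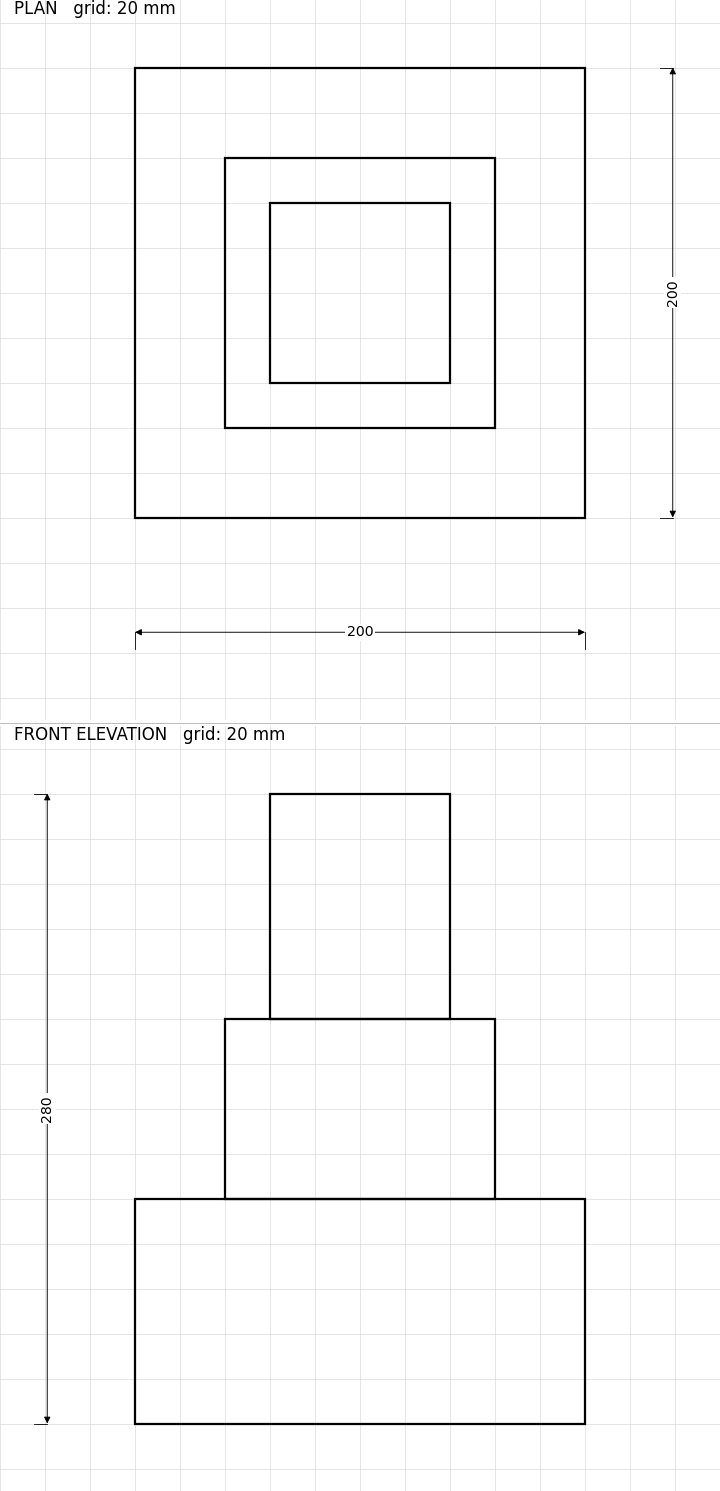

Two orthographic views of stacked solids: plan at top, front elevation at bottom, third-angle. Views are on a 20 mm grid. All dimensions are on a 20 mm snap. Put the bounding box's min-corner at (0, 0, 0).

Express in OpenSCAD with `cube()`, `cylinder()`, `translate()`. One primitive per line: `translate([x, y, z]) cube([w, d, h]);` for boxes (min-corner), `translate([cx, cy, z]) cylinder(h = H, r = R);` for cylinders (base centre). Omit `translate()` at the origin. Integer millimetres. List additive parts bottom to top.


cube([200, 200, 100]);
translate([40, 40, 100]) cube([120, 120, 80]);
translate([60, 60, 180]) cube([80, 80, 100]);
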